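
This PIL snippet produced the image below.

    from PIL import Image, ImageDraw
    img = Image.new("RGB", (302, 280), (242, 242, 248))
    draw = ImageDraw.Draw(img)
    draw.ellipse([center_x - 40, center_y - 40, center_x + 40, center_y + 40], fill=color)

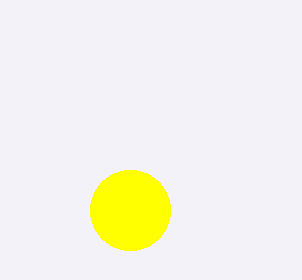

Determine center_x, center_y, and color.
center_x = 130, center_y = 210, color = 'yellow'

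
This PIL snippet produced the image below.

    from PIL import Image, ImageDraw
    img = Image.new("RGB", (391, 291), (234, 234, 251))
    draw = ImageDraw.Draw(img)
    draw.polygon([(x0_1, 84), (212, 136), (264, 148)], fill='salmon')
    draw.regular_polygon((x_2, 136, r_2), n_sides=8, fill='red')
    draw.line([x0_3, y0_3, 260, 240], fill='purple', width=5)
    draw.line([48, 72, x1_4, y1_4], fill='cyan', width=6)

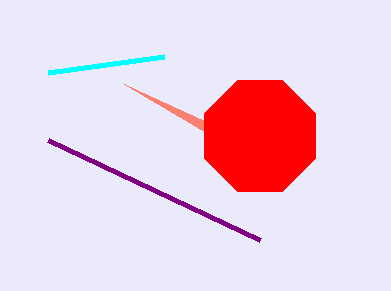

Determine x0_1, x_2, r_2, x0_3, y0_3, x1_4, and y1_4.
x0_1 = 124
x_2 = 260
r_2 = 60
x0_3 = 48
y0_3 = 140
x1_4 = 164
y1_4 = 56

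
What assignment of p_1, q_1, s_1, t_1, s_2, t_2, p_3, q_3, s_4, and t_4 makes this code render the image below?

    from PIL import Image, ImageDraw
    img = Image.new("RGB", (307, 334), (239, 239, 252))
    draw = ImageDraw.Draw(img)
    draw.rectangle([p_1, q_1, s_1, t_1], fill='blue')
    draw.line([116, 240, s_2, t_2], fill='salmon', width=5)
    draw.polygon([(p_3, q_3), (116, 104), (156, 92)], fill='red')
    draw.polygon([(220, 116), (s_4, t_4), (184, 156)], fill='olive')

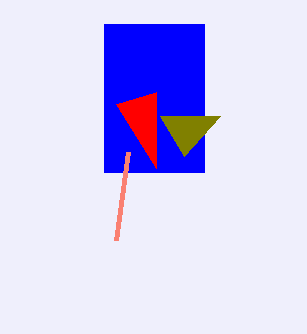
p_1 = 104, q_1 = 24, s_1 = 204, t_1 = 172, s_2 = 128, t_2 = 152, p_3 = 156, q_3 = 168, s_4 = 160, t_4 = 116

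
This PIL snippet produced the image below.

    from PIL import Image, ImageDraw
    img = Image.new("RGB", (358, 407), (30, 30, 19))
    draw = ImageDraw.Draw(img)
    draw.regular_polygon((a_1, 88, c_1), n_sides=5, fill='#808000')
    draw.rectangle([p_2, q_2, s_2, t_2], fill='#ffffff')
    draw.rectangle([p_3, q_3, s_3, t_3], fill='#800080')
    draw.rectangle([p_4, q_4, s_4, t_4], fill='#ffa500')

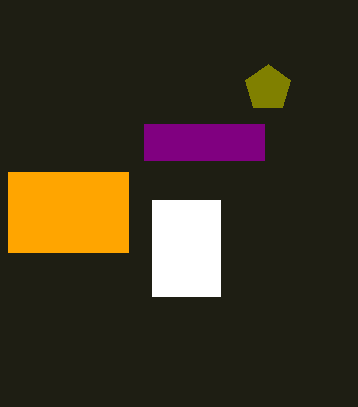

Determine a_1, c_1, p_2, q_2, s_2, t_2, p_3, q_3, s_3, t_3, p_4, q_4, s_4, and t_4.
a_1 = 268; c_1 = 24; p_2 = 152; q_2 = 200; s_2 = 220; t_2 = 296; p_3 = 144; q_3 = 124; s_3 = 264; t_3 = 160; p_4 = 8; q_4 = 172; s_4 = 128; t_4 = 252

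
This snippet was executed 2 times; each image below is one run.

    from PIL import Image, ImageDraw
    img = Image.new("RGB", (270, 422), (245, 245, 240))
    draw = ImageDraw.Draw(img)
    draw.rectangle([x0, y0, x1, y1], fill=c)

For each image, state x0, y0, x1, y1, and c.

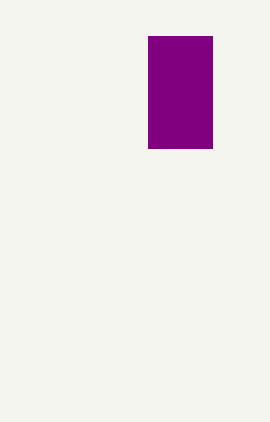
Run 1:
x0 = 148, y0 = 36, x1 = 212, y1 = 148, c = 'purple'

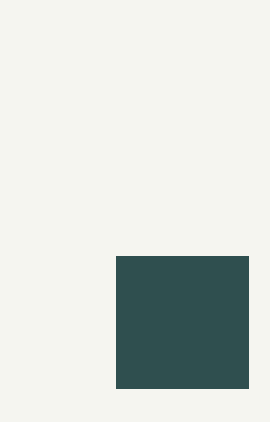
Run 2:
x0 = 116, y0 = 256, x1 = 248, y1 = 388, c = 'darkslategray'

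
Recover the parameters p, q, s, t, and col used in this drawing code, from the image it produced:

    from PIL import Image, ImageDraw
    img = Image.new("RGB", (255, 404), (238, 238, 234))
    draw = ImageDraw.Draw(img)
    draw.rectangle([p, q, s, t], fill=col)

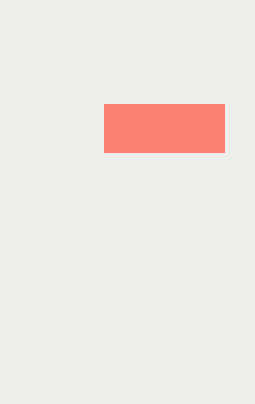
p = 104
q = 104
s = 224
t = 152
col = 'salmon'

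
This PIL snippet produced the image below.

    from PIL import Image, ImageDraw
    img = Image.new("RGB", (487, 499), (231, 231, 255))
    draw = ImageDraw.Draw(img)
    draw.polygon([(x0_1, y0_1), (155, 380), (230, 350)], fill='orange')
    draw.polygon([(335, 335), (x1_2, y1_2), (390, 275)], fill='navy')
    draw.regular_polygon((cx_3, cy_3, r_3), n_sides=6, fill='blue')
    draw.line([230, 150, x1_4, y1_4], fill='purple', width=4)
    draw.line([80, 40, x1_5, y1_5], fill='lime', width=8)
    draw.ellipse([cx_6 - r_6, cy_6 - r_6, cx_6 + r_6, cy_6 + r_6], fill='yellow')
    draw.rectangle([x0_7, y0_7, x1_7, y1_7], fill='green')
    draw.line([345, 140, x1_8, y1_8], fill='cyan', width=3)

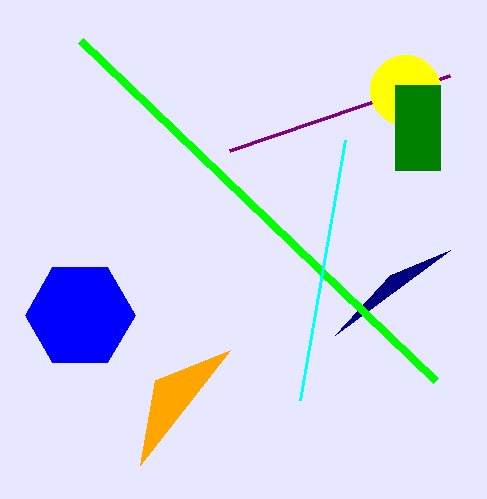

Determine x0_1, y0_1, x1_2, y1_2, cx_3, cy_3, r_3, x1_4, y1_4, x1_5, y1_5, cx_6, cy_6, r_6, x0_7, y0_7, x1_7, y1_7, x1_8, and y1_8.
x0_1 = 140; y0_1 = 465; x1_2 = 450; y1_2 = 250; cx_3 = 80; cy_3 = 315; r_3 = 55; x1_4 = 450; y1_4 = 75; x1_5 = 435; y1_5 = 380; cx_6 = 405; cy_6 = 90; r_6 = 35; x0_7 = 395; y0_7 = 85; x1_7 = 440; y1_7 = 170; x1_8 = 300; y1_8 = 400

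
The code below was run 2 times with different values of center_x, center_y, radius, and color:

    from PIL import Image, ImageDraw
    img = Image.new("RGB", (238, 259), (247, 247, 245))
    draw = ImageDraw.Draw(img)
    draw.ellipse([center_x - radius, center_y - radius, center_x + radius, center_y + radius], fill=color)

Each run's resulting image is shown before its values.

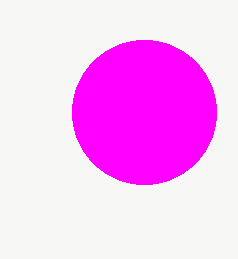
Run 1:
center_x = 144, center_y = 112, radius = 72, color = 'magenta'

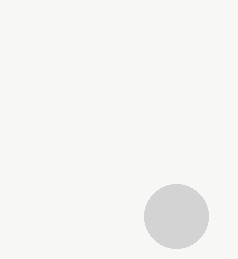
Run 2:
center_x = 176
center_y = 216
radius = 32
color = 'lightgray'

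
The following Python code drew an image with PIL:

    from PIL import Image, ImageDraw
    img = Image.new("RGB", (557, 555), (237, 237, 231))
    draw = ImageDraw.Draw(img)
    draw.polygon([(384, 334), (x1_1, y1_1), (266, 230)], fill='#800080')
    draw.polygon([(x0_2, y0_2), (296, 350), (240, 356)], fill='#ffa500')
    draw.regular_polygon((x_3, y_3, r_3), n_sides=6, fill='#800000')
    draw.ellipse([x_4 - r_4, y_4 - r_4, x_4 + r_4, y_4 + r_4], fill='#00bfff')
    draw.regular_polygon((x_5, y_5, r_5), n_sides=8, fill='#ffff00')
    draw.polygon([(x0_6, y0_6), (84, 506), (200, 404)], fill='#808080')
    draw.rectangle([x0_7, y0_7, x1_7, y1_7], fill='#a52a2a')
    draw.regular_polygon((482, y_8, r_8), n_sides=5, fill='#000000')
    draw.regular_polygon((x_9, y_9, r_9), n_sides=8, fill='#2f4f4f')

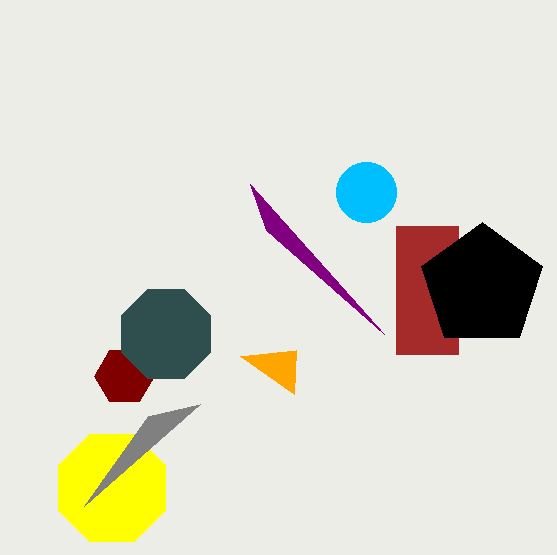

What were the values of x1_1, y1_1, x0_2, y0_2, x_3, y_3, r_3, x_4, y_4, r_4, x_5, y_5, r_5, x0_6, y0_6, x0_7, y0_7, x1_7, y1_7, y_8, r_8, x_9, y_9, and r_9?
x1_1 = 250, y1_1 = 184, x0_2 = 294, y0_2 = 394, x_3 = 124, y_3 = 376, r_3 = 30, x_4 = 366, y_4 = 192, r_4 = 30, x_5 = 112, y_5 = 488, r_5 = 58, x0_6 = 148, y0_6 = 416, x0_7 = 396, y0_7 = 226, x1_7 = 458, y1_7 = 354, y_8 = 286, r_8 = 64, x_9 = 166, y_9 = 334, r_9 = 48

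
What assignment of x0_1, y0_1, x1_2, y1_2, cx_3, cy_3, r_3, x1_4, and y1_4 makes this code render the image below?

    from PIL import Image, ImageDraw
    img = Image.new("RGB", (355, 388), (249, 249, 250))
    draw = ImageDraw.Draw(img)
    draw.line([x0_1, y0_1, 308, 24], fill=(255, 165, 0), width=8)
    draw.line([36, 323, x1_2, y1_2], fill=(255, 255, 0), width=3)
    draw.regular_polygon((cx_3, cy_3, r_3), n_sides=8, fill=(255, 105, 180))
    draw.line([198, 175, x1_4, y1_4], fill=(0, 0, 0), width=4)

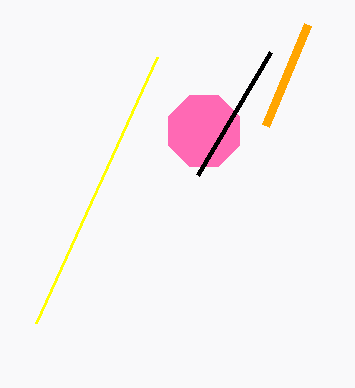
x0_1 = 266
y0_1 = 125
x1_2 = 157
y1_2 = 57
cx_3 = 204
cy_3 = 131
r_3 = 38
x1_4 = 271
y1_4 = 52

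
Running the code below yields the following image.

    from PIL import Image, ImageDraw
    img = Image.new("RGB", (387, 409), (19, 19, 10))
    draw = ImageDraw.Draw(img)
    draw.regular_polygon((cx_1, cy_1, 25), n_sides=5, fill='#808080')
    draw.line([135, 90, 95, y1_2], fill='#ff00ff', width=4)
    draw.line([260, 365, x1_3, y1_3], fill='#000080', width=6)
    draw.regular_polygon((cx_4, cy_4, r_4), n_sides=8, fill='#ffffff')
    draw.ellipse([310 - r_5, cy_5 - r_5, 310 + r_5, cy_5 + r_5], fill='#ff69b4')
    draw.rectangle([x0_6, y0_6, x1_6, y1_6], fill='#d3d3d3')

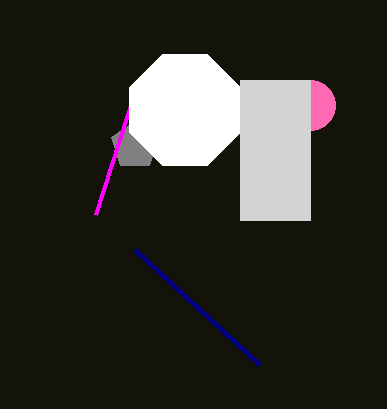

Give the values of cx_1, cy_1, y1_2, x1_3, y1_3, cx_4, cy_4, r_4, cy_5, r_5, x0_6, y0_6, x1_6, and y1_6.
cx_1 = 135; cy_1 = 145; y1_2 = 215; x1_3 = 135; y1_3 = 250; cx_4 = 185; cy_4 = 110; r_4 = 60; cy_5 = 105; r_5 = 25; x0_6 = 240; y0_6 = 80; x1_6 = 310; y1_6 = 220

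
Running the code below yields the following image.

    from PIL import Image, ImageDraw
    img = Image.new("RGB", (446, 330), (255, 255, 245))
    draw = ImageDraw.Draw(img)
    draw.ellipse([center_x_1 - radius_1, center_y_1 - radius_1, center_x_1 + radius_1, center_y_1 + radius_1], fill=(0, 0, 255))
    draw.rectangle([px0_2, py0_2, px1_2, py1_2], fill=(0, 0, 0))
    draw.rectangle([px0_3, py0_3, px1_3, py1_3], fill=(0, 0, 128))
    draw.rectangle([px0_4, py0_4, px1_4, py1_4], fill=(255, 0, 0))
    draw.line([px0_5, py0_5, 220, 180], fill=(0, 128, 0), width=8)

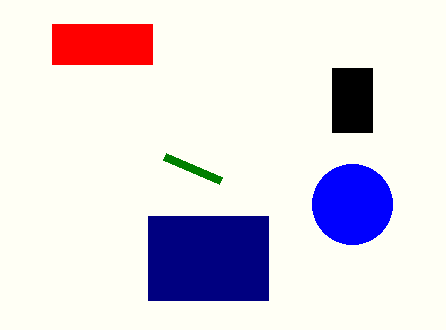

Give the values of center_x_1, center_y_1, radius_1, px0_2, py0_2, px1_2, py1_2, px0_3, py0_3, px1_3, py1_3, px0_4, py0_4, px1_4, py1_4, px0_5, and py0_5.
center_x_1 = 352
center_y_1 = 204
radius_1 = 40
px0_2 = 332
py0_2 = 68
px1_2 = 372
py1_2 = 132
px0_3 = 148
py0_3 = 216
px1_3 = 268
py1_3 = 300
px0_4 = 52
py0_4 = 24
px1_4 = 152
py1_4 = 64
px0_5 = 164
py0_5 = 156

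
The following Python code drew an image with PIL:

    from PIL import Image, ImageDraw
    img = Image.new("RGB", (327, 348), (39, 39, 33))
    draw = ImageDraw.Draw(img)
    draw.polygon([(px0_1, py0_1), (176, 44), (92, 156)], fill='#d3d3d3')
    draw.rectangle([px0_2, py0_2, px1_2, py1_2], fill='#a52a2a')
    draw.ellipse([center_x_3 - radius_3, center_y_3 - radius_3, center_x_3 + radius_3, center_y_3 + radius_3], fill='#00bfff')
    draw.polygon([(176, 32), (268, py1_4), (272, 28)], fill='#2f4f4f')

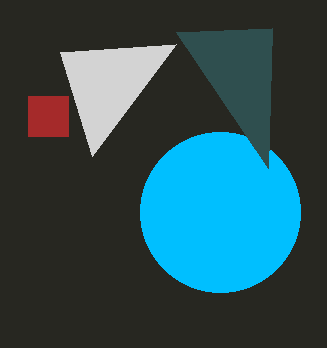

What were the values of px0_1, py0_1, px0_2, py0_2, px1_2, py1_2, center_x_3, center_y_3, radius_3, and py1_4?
px0_1 = 60
py0_1 = 52
px0_2 = 28
py0_2 = 96
px1_2 = 68
py1_2 = 136
center_x_3 = 220
center_y_3 = 212
radius_3 = 80
py1_4 = 168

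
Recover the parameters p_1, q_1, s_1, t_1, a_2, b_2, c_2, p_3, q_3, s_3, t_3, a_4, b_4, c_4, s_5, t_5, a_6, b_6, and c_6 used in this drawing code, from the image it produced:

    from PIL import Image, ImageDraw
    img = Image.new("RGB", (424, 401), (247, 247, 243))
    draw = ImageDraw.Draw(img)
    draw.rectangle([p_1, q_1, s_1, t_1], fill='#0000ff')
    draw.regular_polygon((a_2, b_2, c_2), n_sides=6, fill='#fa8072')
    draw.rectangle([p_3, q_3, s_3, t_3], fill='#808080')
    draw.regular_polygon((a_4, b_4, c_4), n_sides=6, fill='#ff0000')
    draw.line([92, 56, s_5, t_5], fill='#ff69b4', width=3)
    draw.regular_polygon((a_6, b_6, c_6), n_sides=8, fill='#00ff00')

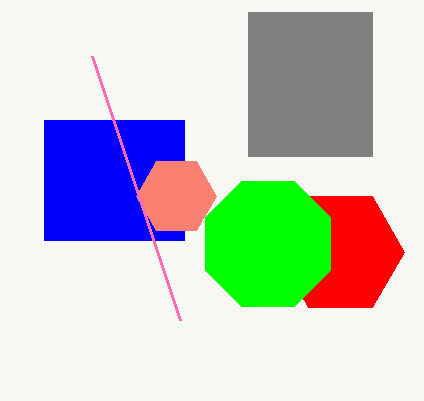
p_1 = 44
q_1 = 120
s_1 = 184
t_1 = 240
a_2 = 176
b_2 = 196
c_2 = 40
p_3 = 248
q_3 = 12
s_3 = 372
t_3 = 156
a_4 = 340
b_4 = 252
c_4 = 64
s_5 = 180
t_5 = 320
a_6 = 268
b_6 = 244
c_6 = 68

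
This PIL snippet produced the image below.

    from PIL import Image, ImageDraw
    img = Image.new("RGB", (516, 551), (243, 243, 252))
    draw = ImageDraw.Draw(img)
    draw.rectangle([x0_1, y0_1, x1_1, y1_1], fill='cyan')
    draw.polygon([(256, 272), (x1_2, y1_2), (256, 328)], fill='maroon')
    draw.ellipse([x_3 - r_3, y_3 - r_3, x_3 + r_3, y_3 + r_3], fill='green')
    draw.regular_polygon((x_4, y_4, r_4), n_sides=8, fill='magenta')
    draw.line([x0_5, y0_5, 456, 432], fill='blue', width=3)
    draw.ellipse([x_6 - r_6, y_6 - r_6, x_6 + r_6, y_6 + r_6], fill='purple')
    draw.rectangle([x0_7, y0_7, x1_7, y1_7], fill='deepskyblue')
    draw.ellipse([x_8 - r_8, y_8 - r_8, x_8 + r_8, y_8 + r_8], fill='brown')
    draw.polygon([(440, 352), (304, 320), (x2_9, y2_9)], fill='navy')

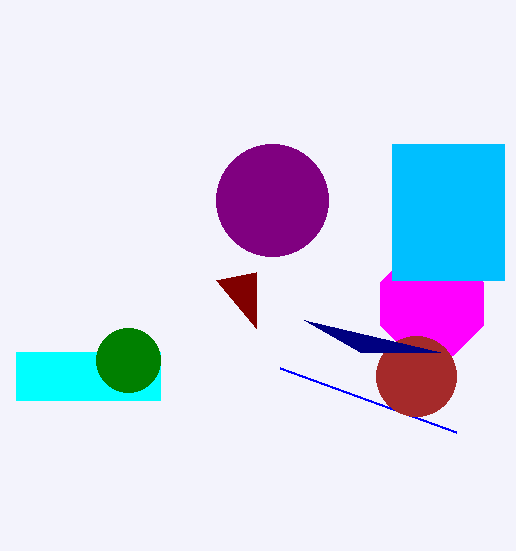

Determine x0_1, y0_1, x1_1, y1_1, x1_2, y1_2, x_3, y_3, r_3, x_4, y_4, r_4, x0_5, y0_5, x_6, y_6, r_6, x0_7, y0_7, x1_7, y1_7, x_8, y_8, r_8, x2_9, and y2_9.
x0_1 = 16, y0_1 = 352, x1_1 = 160, y1_1 = 400, x1_2 = 216, y1_2 = 280, x_3 = 128, y_3 = 360, r_3 = 32, x_4 = 432, y_4 = 304, r_4 = 56, x0_5 = 280, y0_5 = 368, x_6 = 272, y_6 = 200, r_6 = 56, x0_7 = 392, y0_7 = 144, x1_7 = 504, y1_7 = 280, x_8 = 416, y_8 = 376, r_8 = 40, x2_9 = 360, y2_9 = 352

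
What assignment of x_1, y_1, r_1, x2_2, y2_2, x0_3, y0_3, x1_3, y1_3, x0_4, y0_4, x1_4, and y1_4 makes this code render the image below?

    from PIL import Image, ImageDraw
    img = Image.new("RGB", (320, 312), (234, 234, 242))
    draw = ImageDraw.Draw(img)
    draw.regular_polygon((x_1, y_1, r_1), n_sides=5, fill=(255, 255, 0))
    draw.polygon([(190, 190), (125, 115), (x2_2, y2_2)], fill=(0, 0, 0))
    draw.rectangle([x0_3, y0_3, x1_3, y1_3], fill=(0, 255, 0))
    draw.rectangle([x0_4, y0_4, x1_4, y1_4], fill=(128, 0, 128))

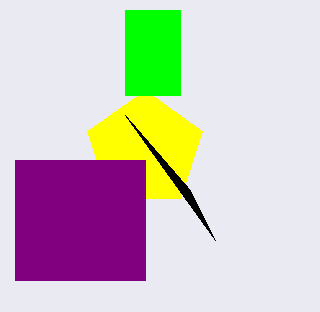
x_1 = 145; y_1 = 150; r_1 = 60; x2_2 = 215; y2_2 = 240; x0_3 = 125; y0_3 = 10; x1_3 = 180; y1_3 = 95; x0_4 = 15; y0_4 = 160; x1_4 = 145; y1_4 = 280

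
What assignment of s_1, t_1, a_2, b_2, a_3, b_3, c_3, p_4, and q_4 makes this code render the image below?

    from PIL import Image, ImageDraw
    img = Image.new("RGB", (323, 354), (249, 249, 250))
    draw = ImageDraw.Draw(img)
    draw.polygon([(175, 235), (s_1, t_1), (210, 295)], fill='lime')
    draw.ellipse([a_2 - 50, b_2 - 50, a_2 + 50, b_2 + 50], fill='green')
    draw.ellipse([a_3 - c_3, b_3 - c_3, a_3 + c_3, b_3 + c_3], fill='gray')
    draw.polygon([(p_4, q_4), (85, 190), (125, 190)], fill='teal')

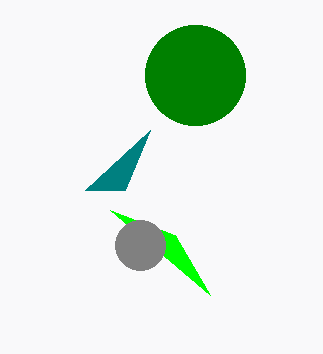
s_1 = 110
t_1 = 210
a_2 = 195
b_2 = 75
a_3 = 140
b_3 = 245
c_3 = 25
p_4 = 150
q_4 = 130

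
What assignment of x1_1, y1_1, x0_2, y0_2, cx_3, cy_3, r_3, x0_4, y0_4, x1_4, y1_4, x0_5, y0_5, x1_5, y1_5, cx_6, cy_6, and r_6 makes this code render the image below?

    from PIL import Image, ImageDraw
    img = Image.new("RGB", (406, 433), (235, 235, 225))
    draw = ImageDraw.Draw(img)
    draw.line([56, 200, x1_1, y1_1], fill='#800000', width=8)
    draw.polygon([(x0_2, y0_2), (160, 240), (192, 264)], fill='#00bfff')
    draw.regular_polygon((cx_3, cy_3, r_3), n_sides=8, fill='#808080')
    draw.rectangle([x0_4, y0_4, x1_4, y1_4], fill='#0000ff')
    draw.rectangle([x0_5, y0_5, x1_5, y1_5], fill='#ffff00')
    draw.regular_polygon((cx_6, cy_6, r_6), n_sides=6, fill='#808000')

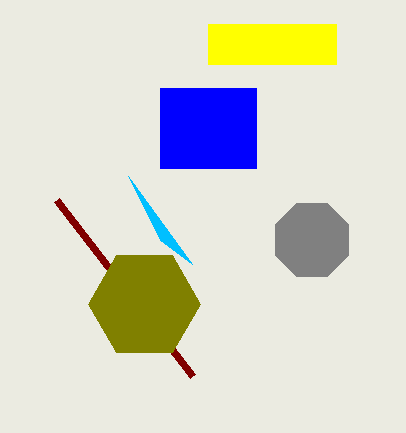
x1_1 = 192; y1_1 = 376; x0_2 = 128; y0_2 = 176; cx_3 = 312; cy_3 = 240; r_3 = 40; x0_4 = 160; y0_4 = 88; x1_4 = 256; y1_4 = 168; x0_5 = 208; y0_5 = 24; x1_5 = 336; y1_5 = 64; cx_6 = 144; cy_6 = 304; r_6 = 56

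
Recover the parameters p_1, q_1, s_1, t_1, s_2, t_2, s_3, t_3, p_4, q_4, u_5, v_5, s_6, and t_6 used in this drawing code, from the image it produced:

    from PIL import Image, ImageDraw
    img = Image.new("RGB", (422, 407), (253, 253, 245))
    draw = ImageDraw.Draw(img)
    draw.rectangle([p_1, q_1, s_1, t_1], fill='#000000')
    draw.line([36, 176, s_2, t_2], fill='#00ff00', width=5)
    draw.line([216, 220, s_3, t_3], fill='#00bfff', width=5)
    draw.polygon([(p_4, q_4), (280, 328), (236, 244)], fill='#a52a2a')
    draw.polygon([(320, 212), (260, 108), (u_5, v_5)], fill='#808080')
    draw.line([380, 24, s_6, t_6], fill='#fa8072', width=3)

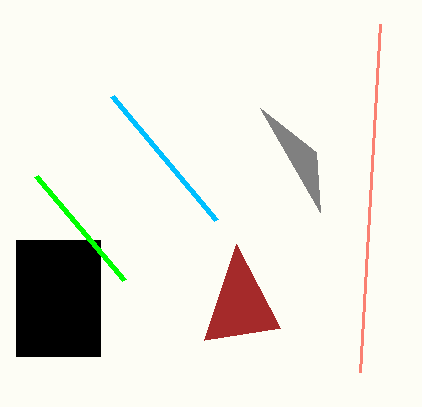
p_1 = 16, q_1 = 240, s_1 = 100, t_1 = 356, s_2 = 124, t_2 = 280, s_3 = 112, t_3 = 96, p_4 = 204, q_4 = 340, u_5 = 316, v_5 = 152, s_6 = 360, t_6 = 372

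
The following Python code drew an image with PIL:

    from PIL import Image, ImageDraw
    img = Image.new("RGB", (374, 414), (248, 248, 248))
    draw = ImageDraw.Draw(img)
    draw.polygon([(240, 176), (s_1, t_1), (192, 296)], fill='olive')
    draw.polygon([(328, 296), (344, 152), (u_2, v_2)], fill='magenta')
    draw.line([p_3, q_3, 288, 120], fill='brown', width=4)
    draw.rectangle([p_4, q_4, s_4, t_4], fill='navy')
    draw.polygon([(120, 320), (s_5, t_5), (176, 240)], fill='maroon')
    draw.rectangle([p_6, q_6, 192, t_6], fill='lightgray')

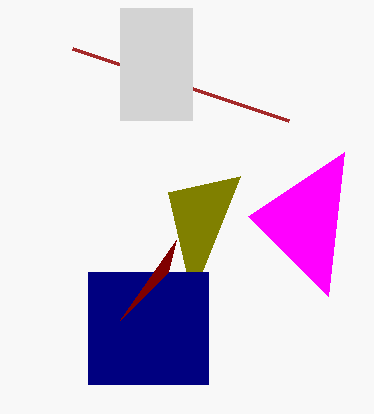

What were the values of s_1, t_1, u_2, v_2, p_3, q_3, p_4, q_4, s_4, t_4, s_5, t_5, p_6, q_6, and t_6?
s_1 = 168
t_1 = 192
u_2 = 248
v_2 = 216
p_3 = 72
q_3 = 48
p_4 = 88
q_4 = 272
s_4 = 208
t_4 = 384
s_5 = 168
t_5 = 272
p_6 = 120
q_6 = 8
t_6 = 120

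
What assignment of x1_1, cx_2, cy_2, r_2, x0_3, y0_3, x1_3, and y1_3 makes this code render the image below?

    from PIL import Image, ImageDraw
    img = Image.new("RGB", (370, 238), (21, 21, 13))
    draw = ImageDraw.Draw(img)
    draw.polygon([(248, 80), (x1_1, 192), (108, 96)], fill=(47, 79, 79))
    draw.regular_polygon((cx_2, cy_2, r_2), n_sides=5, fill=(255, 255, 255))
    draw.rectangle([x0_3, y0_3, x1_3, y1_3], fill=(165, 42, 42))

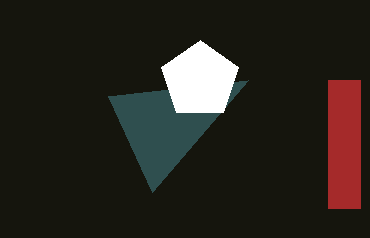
x1_1 = 152
cx_2 = 200
cy_2 = 80
r_2 = 40
x0_3 = 328
y0_3 = 80
x1_3 = 360
y1_3 = 208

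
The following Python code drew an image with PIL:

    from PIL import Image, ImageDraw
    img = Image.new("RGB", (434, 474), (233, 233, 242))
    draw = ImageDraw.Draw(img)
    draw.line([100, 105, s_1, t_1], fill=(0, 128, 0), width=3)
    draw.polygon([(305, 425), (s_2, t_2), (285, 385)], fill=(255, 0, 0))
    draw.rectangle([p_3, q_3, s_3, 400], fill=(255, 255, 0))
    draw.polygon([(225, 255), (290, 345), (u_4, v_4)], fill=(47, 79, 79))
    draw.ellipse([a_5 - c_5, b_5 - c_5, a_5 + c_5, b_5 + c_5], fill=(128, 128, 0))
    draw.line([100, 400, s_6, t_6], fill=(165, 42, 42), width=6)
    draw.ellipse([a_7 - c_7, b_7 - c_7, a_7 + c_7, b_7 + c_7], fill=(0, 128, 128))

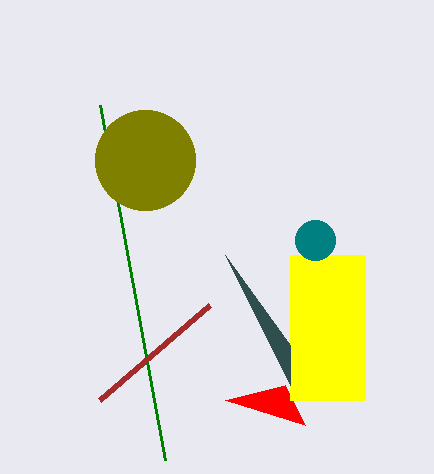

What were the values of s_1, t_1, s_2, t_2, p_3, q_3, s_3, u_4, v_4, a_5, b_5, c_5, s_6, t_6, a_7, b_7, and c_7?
s_1 = 165, t_1 = 460, s_2 = 225, t_2 = 400, p_3 = 290, q_3 = 255, s_3 = 365, u_4 = 290, v_4 = 385, a_5 = 145, b_5 = 160, c_5 = 50, s_6 = 210, t_6 = 305, a_7 = 315, b_7 = 240, c_7 = 20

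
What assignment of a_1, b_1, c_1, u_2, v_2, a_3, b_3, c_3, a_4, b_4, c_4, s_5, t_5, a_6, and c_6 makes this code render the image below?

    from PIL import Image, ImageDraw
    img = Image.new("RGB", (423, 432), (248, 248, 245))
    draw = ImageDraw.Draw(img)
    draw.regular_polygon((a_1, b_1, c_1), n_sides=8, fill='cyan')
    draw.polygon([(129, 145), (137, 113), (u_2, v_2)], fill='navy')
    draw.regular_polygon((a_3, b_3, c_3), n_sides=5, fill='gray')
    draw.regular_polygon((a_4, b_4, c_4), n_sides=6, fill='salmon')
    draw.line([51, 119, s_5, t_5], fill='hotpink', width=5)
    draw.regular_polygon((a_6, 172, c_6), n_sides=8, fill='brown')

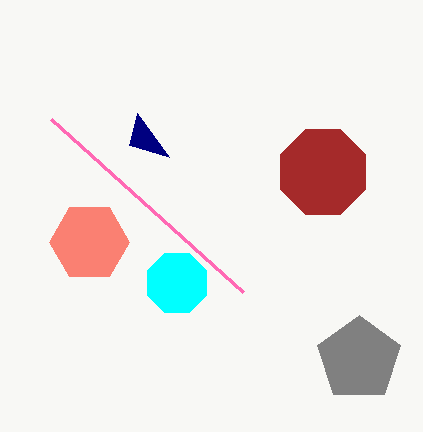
a_1 = 177, b_1 = 283, c_1 = 32, u_2 = 169, v_2 = 157, a_3 = 359, b_3 = 359, c_3 = 44, a_4 = 89, b_4 = 242, c_4 = 40, s_5 = 243, t_5 = 292, a_6 = 323, c_6 = 46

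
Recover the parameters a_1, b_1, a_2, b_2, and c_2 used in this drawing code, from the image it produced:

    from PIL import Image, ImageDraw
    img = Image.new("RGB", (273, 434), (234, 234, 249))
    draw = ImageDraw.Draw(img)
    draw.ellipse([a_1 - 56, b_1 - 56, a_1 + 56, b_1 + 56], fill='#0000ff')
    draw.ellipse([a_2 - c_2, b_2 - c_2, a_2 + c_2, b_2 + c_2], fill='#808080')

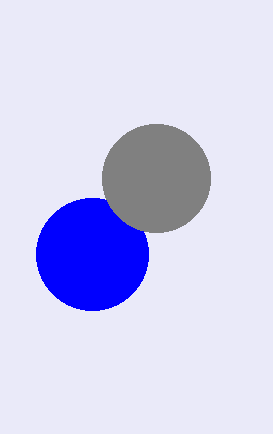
a_1 = 92, b_1 = 254, a_2 = 156, b_2 = 178, c_2 = 54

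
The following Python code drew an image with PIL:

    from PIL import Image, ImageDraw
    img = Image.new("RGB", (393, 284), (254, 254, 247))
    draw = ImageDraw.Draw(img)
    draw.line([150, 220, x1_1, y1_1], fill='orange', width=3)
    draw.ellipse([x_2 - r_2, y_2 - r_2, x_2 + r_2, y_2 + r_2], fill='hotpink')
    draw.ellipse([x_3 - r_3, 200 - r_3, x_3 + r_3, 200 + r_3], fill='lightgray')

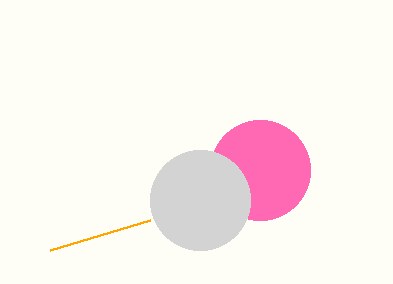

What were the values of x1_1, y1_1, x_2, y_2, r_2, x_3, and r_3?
x1_1 = 50
y1_1 = 250
x_2 = 260
y_2 = 170
r_2 = 50
x_3 = 200
r_3 = 50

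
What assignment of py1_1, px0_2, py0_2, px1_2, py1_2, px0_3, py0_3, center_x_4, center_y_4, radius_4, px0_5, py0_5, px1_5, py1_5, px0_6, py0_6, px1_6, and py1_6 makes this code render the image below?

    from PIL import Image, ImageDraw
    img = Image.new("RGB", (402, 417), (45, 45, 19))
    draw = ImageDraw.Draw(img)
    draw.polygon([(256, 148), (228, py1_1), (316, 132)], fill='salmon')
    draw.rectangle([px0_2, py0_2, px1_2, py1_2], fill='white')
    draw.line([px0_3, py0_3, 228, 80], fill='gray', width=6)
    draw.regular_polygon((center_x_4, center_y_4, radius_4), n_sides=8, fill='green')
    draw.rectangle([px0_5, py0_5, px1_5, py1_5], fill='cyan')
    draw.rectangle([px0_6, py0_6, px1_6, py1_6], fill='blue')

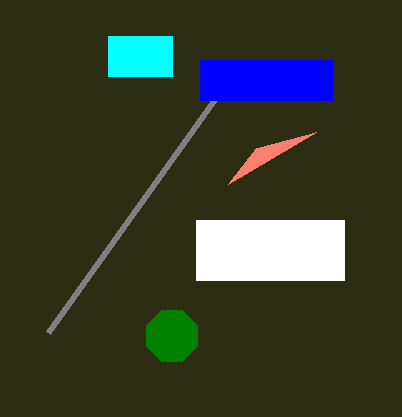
py1_1 = 184; px0_2 = 196; py0_2 = 220; px1_2 = 344; py1_2 = 280; px0_3 = 48; py0_3 = 332; center_x_4 = 172; center_y_4 = 336; radius_4 = 28; px0_5 = 108; py0_5 = 36; px1_5 = 172; py1_5 = 76; px0_6 = 200; py0_6 = 60; px1_6 = 332; py1_6 = 100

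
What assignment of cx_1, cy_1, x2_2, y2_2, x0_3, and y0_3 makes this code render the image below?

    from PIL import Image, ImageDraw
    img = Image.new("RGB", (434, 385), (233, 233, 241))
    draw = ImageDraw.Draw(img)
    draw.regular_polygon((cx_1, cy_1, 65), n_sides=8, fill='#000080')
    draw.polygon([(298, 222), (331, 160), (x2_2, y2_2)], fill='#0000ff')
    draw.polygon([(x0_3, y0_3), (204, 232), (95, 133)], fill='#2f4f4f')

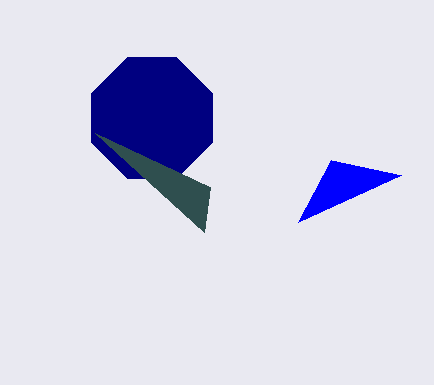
cx_1 = 152
cy_1 = 118
x2_2 = 401
y2_2 = 175
x0_3 = 210
y0_3 = 187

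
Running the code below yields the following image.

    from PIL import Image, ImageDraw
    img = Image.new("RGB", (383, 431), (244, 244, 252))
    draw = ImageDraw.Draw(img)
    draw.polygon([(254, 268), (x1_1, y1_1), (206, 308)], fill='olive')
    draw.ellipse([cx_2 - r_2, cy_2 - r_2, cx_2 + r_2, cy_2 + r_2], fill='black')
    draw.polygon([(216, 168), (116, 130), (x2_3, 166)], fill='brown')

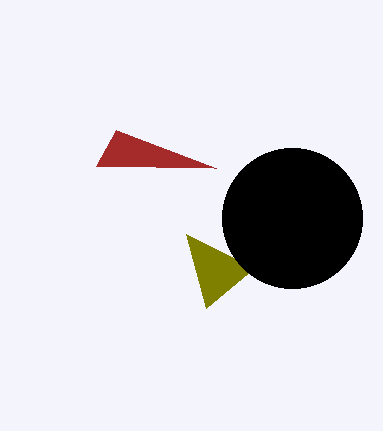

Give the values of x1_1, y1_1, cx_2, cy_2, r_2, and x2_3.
x1_1 = 186; y1_1 = 234; cx_2 = 292; cy_2 = 218; r_2 = 70; x2_3 = 96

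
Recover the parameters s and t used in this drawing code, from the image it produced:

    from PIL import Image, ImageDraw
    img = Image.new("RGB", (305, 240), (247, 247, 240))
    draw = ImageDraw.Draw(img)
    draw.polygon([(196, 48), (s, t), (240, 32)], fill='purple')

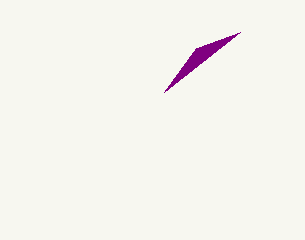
s = 164; t = 92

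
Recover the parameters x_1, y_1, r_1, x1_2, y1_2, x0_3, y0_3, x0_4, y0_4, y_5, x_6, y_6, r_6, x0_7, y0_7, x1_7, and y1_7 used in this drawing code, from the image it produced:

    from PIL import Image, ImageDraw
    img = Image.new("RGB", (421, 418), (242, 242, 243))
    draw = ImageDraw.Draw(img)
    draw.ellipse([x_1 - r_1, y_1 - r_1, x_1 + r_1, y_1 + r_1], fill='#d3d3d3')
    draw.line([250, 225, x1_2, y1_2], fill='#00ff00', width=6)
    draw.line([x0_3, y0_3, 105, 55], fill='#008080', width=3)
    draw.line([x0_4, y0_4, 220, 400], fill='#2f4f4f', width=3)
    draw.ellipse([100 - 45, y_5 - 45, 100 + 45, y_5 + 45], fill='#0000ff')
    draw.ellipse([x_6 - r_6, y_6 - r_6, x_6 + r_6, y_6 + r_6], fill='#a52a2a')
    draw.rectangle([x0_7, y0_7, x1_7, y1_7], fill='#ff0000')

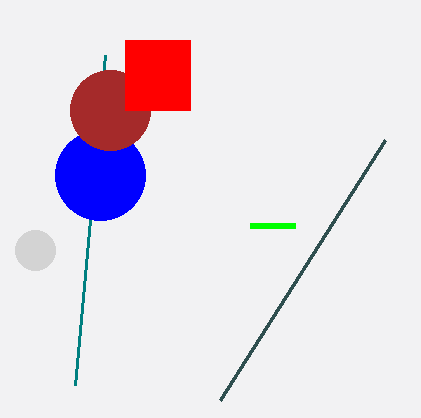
x_1 = 35, y_1 = 250, r_1 = 20, x1_2 = 295, y1_2 = 225, x0_3 = 75, y0_3 = 385, x0_4 = 385, y0_4 = 140, y_5 = 175, x_6 = 110, y_6 = 110, r_6 = 40, x0_7 = 125, y0_7 = 40, x1_7 = 190, y1_7 = 110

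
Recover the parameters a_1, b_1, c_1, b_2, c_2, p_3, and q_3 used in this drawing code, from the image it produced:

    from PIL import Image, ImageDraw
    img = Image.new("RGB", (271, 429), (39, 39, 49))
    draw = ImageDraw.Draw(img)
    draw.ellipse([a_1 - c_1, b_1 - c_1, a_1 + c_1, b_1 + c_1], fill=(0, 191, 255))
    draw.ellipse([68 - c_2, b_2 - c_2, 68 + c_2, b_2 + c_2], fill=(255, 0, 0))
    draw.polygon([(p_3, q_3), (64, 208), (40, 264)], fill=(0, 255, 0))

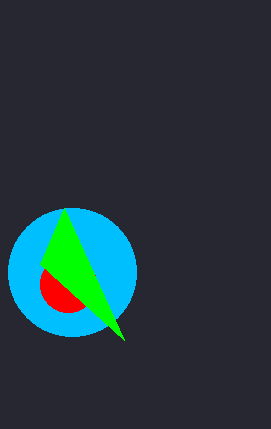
a_1 = 72; b_1 = 272; c_1 = 64; b_2 = 284; c_2 = 28; p_3 = 124; q_3 = 340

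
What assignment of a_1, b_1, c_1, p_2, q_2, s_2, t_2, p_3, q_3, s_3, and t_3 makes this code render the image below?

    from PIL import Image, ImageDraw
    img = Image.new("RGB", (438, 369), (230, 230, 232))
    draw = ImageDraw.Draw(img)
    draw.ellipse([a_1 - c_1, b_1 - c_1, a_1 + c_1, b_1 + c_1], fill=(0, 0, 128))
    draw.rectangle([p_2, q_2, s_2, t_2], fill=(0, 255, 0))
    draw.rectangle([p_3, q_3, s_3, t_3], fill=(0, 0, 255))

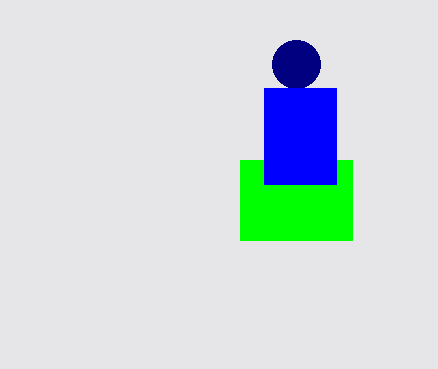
a_1 = 296, b_1 = 64, c_1 = 24, p_2 = 240, q_2 = 160, s_2 = 352, t_2 = 240, p_3 = 264, q_3 = 88, s_3 = 336, t_3 = 184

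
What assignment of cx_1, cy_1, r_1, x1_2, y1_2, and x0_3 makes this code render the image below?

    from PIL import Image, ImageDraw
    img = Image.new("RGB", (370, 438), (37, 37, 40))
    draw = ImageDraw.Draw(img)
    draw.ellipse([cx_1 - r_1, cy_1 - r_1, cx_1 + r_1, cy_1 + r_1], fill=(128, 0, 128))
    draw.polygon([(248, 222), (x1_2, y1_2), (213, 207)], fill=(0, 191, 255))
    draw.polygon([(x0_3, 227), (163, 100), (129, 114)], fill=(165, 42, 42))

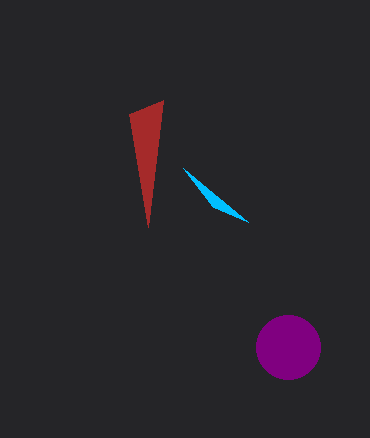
cx_1 = 288, cy_1 = 347, r_1 = 32, x1_2 = 183, y1_2 = 168, x0_3 = 148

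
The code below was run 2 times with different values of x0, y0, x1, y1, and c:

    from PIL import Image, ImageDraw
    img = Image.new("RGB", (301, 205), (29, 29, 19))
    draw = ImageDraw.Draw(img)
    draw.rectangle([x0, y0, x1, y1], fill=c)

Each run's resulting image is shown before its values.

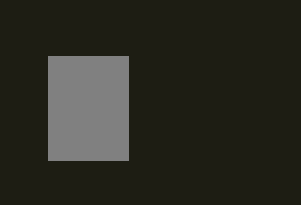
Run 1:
x0 = 48, y0 = 56, x1 = 128, y1 = 160, c = 'gray'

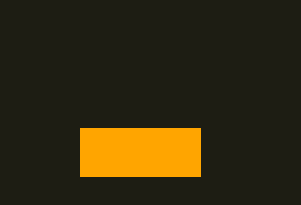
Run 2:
x0 = 80; y0 = 128; x1 = 200; y1 = 176; c = 'orange'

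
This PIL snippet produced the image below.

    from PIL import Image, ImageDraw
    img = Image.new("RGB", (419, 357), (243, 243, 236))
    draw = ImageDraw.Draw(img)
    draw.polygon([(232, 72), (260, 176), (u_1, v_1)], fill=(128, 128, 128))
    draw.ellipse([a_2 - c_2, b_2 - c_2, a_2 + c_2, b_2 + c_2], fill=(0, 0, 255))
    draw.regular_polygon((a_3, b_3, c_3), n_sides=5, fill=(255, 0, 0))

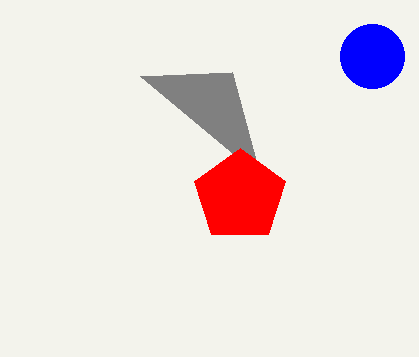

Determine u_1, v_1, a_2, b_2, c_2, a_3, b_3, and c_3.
u_1 = 140
v_1 = 76
a_2 = 372
b_2 = 56
c_2 = 32
a_3 = 240
b_3 = 196
c_3 = 48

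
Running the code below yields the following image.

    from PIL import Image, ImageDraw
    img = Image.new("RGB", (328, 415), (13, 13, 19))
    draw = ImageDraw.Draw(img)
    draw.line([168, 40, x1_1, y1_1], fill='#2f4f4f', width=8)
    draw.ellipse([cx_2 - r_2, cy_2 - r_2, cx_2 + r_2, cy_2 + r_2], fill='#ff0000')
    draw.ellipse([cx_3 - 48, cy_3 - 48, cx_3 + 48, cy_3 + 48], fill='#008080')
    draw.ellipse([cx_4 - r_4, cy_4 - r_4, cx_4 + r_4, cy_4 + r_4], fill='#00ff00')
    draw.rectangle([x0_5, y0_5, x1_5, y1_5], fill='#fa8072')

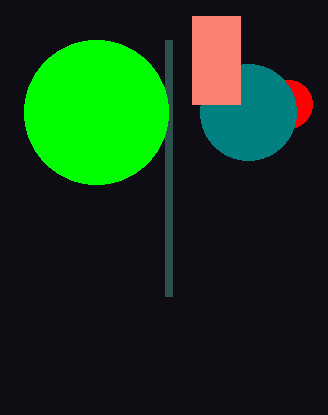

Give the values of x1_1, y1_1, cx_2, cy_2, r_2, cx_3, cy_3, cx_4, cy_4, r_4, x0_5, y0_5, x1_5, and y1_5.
x1_1 = 168, y1_1 = 296, cx_2 = 288, cy_2 = 104, r_2 = 24, cx_3 = 248, cy_3 = 112, cx_4 = 96, cy_4 = 112, r_4 = 72, x0_5 = 192, y0_5 = 16, x1_5 = 240, y1_5 = 104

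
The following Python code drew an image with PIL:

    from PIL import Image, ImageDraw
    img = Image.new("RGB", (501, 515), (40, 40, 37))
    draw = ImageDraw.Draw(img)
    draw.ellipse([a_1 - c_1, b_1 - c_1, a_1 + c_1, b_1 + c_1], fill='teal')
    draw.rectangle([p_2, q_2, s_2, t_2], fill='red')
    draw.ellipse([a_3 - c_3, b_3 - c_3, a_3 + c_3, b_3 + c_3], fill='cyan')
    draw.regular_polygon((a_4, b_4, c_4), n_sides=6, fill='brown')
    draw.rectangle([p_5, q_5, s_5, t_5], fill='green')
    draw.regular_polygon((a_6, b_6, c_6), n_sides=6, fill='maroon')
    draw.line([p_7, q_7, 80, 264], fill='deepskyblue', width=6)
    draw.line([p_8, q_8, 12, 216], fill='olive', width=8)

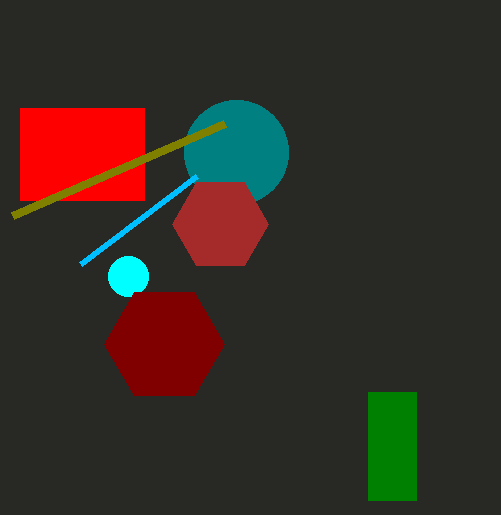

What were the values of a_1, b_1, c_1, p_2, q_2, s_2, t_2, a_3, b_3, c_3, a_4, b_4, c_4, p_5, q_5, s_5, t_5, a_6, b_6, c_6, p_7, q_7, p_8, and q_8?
a_1 = 236; b_1 = 152; c_1 = 52; p_2 = 20; q_2 = 108; s_2 = 144; t_2 = 200; a_3 = 128; b_3 = 276; c_3 = 20; a_4 = 220; b_4 = 224; c_4 = 48; p_5 = 368; q_5 = 392; s_5 = 416; t_5 = 500; a_6 = 164; b_6 = 344; c_6 = 60; p_7 = 196; q_7 = 176; p_8 = 224; q_8 = 124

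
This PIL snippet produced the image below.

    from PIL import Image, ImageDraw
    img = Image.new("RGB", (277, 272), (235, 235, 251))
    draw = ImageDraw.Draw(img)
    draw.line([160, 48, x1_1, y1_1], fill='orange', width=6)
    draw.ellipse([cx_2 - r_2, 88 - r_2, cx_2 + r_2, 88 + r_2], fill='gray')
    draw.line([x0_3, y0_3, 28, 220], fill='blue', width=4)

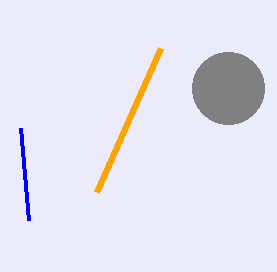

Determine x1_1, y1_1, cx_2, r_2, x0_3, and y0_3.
x1_1 = 96; y1_1 = 192; cx_2 = 228; r_2 = 36; x0_3 = 20; y0_3 = 128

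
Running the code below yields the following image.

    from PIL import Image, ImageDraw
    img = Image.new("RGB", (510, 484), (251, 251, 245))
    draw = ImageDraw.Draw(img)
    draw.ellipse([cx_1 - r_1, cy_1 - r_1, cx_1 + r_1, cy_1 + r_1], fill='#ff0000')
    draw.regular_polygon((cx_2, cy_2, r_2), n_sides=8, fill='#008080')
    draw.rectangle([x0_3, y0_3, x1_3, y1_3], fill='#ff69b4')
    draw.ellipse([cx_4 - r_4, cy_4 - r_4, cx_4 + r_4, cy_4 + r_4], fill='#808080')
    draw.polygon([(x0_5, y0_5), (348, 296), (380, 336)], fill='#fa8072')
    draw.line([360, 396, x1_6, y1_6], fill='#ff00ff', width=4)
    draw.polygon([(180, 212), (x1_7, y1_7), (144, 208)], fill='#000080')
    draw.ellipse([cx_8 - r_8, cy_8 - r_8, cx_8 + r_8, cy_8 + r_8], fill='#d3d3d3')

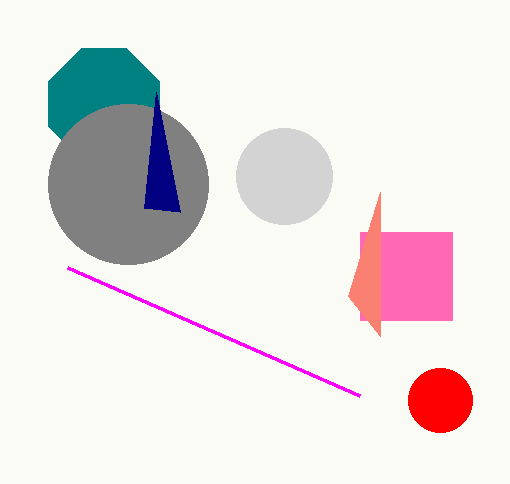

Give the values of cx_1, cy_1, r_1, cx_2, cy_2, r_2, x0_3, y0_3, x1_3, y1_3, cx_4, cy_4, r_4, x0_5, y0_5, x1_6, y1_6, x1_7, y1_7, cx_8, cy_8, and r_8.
cx_1 = 440
cy_1 = 400
r_1 = 32
cx_2 = 104
cy_2 = 104
r_2 = 60
x0_3 = 360
y0_3 = 232
x1_3 = 452
y1_3 = 320
cx_4 = 128
cy_4 = 184
r_4 = 80
x0_5 = 380
y0_5 = 192
x1_6 = 68
y1_6 = 268
x1_7 = 156
y1_7 = 92
cx_8 = 284
cy_8 = 176
r_8 = 48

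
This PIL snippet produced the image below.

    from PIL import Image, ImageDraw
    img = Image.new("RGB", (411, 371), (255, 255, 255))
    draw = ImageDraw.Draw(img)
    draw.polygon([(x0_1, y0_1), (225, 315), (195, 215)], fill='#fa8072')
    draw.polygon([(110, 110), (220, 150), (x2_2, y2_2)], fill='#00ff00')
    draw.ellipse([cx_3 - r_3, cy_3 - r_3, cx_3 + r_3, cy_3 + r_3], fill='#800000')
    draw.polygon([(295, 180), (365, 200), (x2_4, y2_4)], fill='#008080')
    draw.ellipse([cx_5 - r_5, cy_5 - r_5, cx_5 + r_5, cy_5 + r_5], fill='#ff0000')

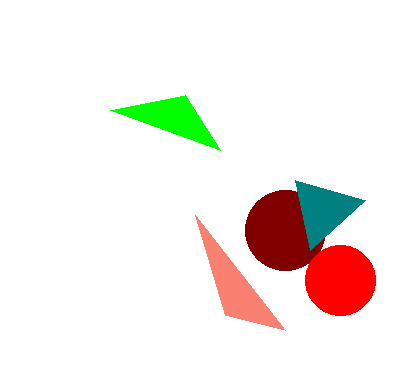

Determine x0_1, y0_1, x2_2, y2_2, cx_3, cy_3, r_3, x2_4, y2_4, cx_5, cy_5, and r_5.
x0_1 = 285, y0_1 = 330, x2_2 = 185, y2_2 = 95, cx_3 = 285, cy_3 = 230, r_3 = 40, x2_4 = 310, y2_4 = 250, cx_5 = 340, cy_5 = 280, r_5 = 35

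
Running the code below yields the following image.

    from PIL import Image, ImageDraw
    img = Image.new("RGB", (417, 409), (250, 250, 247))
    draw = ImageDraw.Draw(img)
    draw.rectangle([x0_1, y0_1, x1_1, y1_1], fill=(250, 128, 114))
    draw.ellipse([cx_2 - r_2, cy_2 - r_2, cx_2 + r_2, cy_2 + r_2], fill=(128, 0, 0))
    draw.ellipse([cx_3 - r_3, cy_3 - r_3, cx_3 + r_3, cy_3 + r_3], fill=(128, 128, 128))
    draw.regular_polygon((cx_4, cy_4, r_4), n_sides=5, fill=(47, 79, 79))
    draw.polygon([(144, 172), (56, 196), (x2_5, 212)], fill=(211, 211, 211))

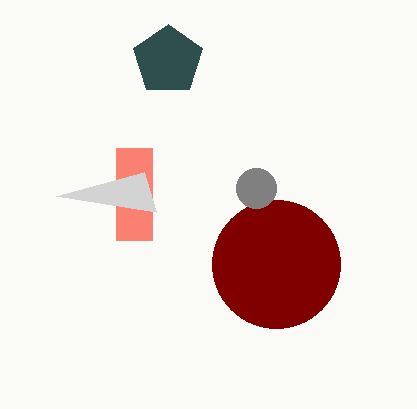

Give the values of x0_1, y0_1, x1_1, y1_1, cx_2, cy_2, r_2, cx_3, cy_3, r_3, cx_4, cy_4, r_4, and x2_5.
x0_1 = 116; y0_1 = 148; x1_1 = 152; y1_1 = 240; cx_2 = 276; cy_2 = 264; r_2 = 64; cx_3 = 256; cy_3 = 188; r_3 = 20; cx_4 = 168; cy_4 = 60; r_4 = 36; x2_5 = 156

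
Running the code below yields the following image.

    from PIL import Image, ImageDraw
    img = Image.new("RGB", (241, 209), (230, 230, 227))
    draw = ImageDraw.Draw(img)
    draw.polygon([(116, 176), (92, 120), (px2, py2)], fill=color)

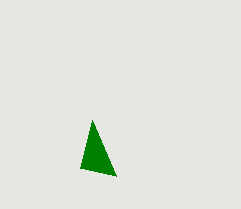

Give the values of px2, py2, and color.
px2 = 80
py2 = 168
color = 'green'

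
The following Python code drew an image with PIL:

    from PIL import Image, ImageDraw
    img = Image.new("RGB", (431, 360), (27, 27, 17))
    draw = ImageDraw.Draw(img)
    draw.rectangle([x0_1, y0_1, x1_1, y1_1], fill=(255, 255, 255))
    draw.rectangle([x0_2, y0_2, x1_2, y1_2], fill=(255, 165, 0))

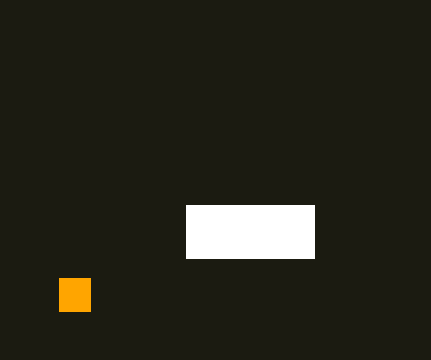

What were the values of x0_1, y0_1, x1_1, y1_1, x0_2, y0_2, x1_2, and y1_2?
x0_1 = 186
y0_1 = 205
x1_1 = 314
y1_1 = 258
x0_2 = 59
y0_2 = 278
x1_2 = 90
y1_2 = 311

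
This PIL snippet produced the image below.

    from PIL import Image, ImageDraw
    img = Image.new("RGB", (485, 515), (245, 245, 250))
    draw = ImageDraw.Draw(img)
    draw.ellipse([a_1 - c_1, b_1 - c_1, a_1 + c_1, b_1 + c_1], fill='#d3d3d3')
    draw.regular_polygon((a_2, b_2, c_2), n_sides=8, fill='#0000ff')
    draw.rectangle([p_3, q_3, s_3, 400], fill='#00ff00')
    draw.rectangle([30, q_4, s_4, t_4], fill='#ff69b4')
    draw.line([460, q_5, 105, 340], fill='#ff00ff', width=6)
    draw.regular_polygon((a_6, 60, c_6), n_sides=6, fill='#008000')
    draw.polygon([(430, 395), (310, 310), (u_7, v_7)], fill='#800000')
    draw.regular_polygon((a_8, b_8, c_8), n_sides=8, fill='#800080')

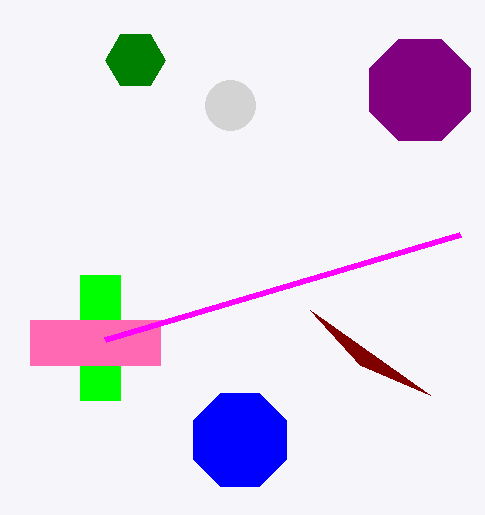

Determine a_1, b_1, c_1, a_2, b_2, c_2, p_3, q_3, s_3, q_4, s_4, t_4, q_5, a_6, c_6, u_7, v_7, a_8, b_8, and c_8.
a_1 = 230
b_1 = 105
c_1 = 25
a_2 = 240
b_2 = 440
c_2 = 50
p_3 = 80
q_3 = 275
s_3 = 120
q_4 = 320
s_4 = 160
t_4 = 365
q_5 = 235
a_6 = 135
c_6 = 30
u_7 = 360
v_7 = 365
a_8 = 420
b_8 = 90
c_8 = 55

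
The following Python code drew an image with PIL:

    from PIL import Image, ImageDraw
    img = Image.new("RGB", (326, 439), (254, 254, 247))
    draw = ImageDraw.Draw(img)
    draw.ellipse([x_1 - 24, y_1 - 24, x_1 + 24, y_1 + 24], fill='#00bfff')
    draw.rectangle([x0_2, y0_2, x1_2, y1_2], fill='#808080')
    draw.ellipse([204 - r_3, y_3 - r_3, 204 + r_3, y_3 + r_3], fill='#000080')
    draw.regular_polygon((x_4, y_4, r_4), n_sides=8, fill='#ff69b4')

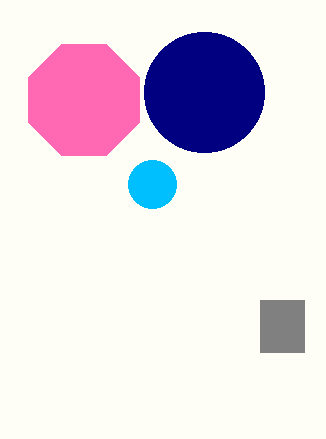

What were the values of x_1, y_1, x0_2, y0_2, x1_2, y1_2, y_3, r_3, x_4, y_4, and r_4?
x_1 = 152; y_1 = 184; x0_2 = 260; y0_2 = 300; x1_2 = 304; y1_2 = 352; y_3 = 92; r_3 = 60; x_4 = 84; y_4 = 100; r_4 = 60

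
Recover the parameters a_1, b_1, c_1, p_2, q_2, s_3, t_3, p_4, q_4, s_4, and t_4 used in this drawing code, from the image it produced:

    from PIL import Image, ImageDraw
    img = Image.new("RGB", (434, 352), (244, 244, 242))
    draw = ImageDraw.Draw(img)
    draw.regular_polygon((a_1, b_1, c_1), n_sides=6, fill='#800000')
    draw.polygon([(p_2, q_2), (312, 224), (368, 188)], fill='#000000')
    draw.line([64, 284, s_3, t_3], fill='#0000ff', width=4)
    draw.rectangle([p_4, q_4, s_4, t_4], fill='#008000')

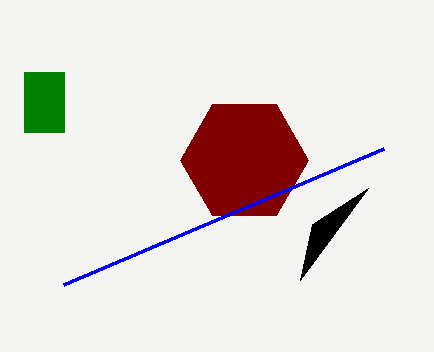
a_1 = 244
b_1 = 160
c_1 = 64
p_2 = 300
q_2 = 280
s_3 = 384
t_3 = 148
p_4 = 24
q_4 = 72
s_4 = 64
t_4 = 132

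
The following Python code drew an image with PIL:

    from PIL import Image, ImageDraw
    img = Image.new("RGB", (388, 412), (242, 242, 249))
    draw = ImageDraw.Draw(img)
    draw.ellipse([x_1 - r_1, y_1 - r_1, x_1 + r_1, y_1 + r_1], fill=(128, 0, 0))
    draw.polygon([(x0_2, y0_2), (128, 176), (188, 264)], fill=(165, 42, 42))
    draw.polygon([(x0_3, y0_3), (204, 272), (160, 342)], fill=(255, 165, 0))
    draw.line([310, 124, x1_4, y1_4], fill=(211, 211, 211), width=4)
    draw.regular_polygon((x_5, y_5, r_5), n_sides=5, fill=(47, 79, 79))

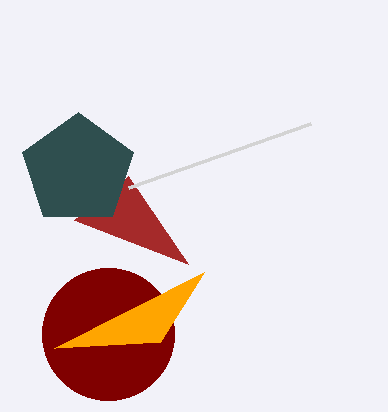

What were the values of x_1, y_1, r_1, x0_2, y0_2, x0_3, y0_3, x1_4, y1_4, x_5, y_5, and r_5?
x_1 = 108
y_1 = 334
r_1 = 66
x0_2 = 74
y0_2 = 220
x0_3 = 54
y0_3 = 348
x1_4 = 128
y1_4 = 188
x_5 = 78
y_5 = 170
r_5 = 58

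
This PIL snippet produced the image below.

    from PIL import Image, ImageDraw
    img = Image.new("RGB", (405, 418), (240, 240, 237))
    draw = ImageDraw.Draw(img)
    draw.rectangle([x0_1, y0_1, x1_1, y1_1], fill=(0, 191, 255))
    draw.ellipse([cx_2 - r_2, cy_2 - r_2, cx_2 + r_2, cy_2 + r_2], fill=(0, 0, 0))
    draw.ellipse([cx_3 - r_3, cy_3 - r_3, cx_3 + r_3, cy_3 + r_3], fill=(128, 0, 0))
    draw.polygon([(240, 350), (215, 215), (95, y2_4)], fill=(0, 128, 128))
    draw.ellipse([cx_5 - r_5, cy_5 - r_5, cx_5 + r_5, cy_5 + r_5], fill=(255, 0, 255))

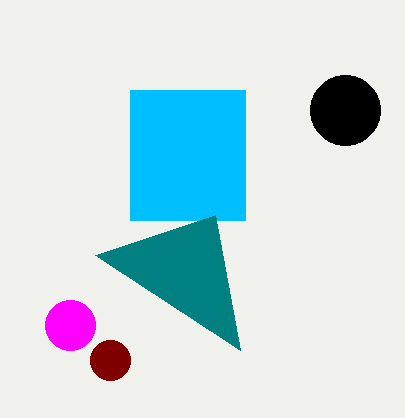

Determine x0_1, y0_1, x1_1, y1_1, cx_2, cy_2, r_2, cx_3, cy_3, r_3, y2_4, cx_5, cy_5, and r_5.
x0_1 = 130, y0_1 = 90, x1_1 = 245, y1_1 = 220, cx_2 = 345, cy_2 = 110, r_2 = 35, cx_3 = 110, cy_3 = 360, r_3 = 20, y2_4 = 255, cx_5 = 70, cy_5 = 325, r_5 = 25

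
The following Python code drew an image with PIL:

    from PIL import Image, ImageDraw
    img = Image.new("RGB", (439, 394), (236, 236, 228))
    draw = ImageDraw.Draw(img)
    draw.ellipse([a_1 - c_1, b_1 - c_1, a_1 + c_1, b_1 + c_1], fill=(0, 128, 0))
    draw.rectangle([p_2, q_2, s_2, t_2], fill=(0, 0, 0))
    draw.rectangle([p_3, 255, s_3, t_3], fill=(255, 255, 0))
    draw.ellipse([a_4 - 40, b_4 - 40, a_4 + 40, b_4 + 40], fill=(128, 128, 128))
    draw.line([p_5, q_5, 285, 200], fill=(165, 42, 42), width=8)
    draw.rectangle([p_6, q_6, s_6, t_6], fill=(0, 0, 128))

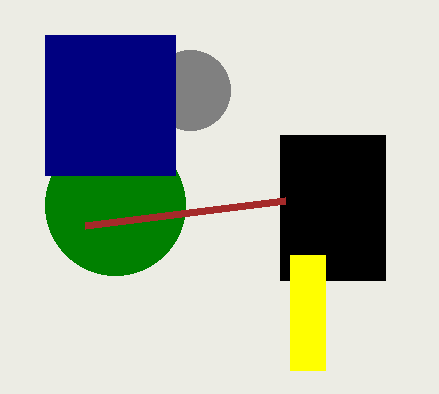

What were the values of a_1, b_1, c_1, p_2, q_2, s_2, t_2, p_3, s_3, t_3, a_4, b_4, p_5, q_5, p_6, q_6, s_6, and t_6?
a_1 = 115; b_1 = 205; c_1 = 70; p_2 = 280; q_2 = 135; s_2 = 385; t_2 = 280; p_3 = 290; s_3 = 325; t_3 = 370; a_4 = 190; b_4 = 90; p_5 = 85; q_5 = 225; p_6 = 45; q_6 = 35; s_6 = 175; t_6 = 175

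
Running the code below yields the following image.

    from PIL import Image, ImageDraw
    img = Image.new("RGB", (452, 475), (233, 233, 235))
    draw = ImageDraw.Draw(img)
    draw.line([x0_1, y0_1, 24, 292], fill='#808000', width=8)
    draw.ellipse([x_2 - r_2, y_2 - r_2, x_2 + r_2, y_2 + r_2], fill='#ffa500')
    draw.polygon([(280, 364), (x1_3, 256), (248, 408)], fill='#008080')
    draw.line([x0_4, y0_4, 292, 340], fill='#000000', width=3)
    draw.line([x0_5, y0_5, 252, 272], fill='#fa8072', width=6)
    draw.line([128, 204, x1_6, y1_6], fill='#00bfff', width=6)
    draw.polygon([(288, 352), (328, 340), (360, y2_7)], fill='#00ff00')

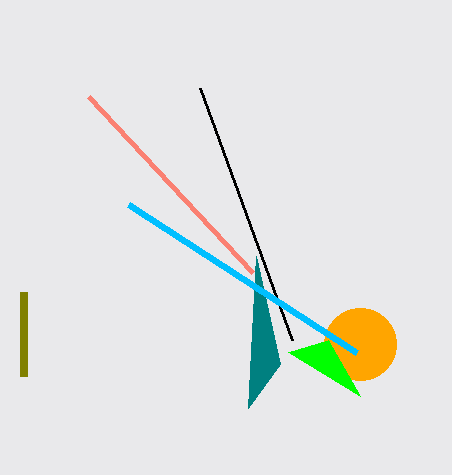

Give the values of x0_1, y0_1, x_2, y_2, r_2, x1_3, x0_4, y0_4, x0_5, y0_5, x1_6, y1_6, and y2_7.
x0_1 = 24; y0_1 = 376; x_2 = 360; y_2 = 344; r_2 = 36; x1_3 = 256; x0_4 = 200; y0_4 = 88; x0_5 = 88; y0_5 = 96; x1_6 = 356; y1_6 = 352; y2_7 = 396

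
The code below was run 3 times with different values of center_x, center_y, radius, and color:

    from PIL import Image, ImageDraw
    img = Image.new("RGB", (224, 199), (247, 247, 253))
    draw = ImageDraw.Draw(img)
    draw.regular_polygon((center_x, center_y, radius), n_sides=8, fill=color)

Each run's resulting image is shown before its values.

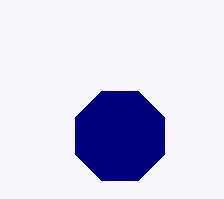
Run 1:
center_x = 120; center_y = 136; radius = 48; color = 'navy'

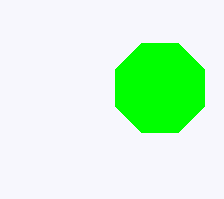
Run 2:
center_x = 160; center_y = 88; radius = 48; color = 'lime'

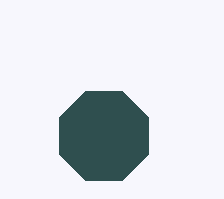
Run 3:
center_x = 104, center_y = 136, radius = 48, color = 'darkslategray'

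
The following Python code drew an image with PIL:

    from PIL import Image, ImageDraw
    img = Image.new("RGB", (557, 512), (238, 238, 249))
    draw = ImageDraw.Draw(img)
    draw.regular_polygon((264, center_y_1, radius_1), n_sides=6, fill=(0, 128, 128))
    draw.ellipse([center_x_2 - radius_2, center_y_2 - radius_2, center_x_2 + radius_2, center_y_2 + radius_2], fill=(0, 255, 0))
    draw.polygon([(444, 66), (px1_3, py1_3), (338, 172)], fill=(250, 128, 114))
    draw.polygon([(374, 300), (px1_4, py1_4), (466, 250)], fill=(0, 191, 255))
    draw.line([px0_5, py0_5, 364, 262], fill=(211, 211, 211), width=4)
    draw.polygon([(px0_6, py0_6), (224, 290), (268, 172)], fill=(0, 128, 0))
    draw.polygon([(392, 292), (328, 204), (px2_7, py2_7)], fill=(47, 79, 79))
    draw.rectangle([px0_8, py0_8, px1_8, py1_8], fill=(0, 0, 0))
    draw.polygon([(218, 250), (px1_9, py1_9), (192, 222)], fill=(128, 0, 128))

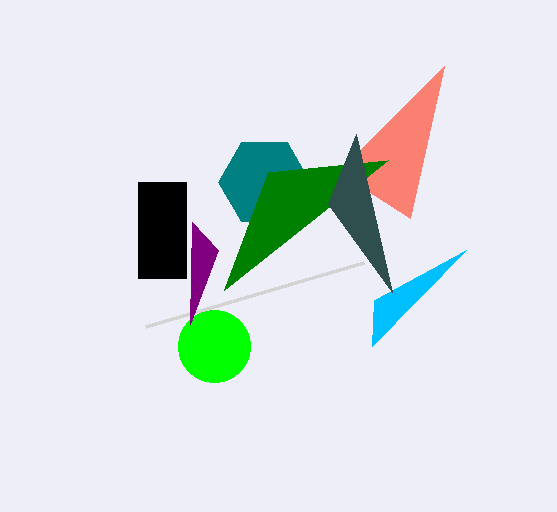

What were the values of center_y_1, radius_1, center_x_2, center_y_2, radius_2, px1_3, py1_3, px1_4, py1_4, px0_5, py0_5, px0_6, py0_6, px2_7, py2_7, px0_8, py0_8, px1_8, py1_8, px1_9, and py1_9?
center_y_1 = 182; radius_1 = 46; center_x_2 = 214; center_y_2 = 346; radius_2 = 36; px1_3 = 410; py1_3 = 218; px1_4 = 372; py1_4 = 346; px0_5 = 146; py0_5 = 326; px0_6 = 388; py0_6 = 160; px2_7 = 356; py2_7 = 134; px0_8 = 138; py0_8 = 182; px1_8 = 186; py1_8 = 278; px1_9 = 190; py1_9 = 324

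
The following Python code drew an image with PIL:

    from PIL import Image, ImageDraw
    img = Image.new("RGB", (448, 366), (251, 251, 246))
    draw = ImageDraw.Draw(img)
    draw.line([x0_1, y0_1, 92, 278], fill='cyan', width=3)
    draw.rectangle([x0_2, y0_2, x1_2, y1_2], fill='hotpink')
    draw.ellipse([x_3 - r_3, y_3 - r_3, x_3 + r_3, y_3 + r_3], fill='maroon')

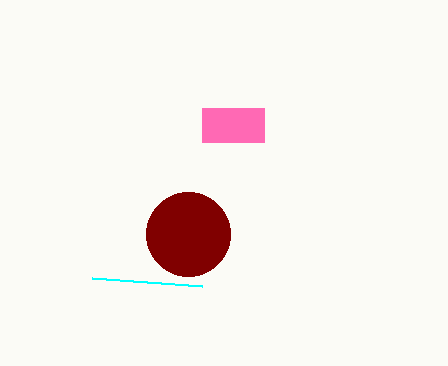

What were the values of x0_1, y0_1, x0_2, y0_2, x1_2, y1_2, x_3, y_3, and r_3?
x0_1 = 202
y0_1 = 286
x0_2 = 202
y0_2 = 108
x1_2 = 264
y1_2 = 142
x_3 = 188
y_3 = 234
r_3 = 42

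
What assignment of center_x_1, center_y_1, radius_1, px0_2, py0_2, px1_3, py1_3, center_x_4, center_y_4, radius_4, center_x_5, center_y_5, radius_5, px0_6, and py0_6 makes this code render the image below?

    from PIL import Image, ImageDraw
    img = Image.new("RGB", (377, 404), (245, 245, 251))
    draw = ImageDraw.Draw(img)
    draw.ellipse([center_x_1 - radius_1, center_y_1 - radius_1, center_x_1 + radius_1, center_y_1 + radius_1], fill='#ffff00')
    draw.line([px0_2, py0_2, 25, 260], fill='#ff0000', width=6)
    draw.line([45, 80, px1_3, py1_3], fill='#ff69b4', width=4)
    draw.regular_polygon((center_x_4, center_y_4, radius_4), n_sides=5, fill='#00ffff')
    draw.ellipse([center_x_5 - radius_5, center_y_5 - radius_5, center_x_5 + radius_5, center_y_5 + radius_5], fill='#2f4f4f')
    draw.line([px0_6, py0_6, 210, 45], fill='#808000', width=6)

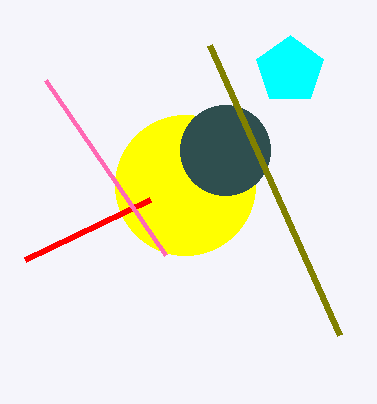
center_x_1 = 185, center_y_1 = 185, radius_1 = 70, px0_2 = 150, py0_2 = 200, px1_3 = 165, py1_3 = 255, center_x_4 = 290, center_y_4 = 70, radius_4 = 35, center_x_5 = 225, center_y_5 = 150, radius_5 = 45, px0_6 = 340, py0_6 = 335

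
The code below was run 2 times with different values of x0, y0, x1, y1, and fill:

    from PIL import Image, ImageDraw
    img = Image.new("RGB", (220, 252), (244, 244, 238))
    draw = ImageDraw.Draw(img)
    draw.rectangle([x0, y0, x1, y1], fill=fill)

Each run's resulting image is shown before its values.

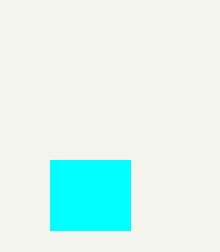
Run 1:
x0 = 50, y0 = 160, x1 = 130, y1 = 230, fill = 'cyan'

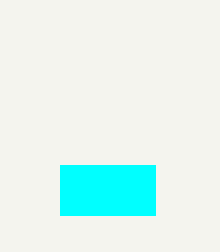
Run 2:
x0 = 60, y0 = 165, x1 = 155, y1 = 215, fill = 'cyan'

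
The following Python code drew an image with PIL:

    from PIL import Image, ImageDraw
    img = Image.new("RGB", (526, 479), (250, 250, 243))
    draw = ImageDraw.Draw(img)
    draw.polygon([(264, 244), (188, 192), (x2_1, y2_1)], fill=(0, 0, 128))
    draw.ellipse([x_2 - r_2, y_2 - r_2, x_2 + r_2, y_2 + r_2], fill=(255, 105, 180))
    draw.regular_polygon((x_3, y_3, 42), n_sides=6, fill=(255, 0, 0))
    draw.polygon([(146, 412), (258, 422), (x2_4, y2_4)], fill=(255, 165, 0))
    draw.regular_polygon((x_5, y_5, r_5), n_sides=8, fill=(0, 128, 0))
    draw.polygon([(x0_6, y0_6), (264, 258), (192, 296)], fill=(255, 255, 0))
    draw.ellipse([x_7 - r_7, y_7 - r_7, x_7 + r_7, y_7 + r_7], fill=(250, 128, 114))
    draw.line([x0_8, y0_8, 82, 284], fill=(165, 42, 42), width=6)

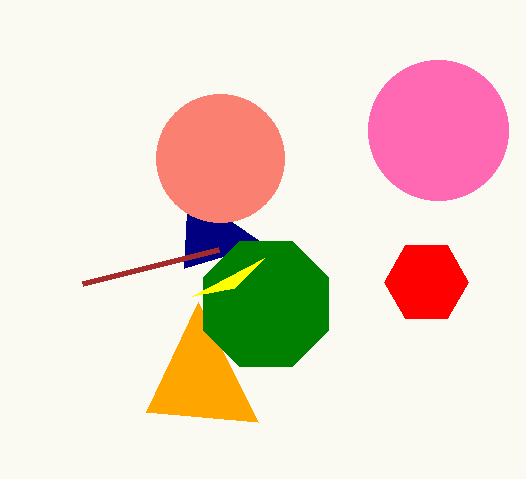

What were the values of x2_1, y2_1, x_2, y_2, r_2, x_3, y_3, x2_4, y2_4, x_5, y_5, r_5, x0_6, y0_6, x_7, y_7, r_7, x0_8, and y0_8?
x2_1 = 184; y2_1 = 268; x_2 = 438; y_2 = 130; r_2 = 70; x_3 = 426; y_3 = 282; x2_4 = 198; y2_4 = 302; x_5 = 266; y_5 = 304; r_5 = 68; x0_6 = 234; y0_6 = 288; x_7 = 220; y_7 = 158; r_7 = 64; x0_8 = 218; y0_8 = 250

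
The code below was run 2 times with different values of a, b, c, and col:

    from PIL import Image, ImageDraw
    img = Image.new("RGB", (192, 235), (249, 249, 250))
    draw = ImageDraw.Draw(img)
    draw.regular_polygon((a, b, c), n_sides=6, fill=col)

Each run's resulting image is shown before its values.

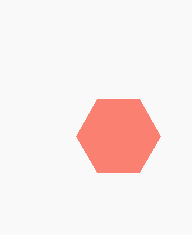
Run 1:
a = 118
b = 136
c = 42
col = 'salmon'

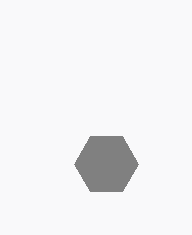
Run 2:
a = 106, b = 164, c = 32, col = 'gray'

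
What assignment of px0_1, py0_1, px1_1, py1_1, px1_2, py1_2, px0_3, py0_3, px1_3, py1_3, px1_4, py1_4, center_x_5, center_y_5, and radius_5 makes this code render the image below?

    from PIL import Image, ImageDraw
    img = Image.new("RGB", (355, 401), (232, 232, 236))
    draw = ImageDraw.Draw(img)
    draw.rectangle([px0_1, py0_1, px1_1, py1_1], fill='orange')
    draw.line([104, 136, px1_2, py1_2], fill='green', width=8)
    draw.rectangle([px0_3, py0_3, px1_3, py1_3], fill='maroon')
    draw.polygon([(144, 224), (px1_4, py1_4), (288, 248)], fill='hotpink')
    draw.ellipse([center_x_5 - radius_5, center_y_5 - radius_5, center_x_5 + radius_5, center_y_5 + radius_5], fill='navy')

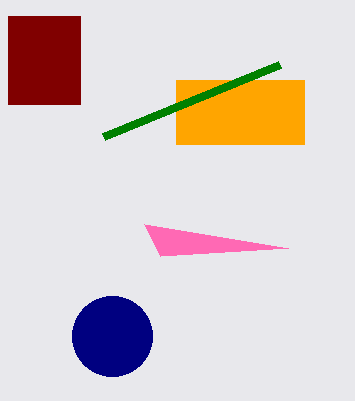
px0_1 = 176, py0_1 = 80, px1_1 = 304, py1_1 = 144, px1_2 = 280, py1_2 = 64, px0_3 = 8, py0_3 = 16, px1_3 = 80, py1_3 = 104, px1_4 = 160, py1_4 = 256, center_x_5 = 112, center_y_5 = 336, radius_5 = 40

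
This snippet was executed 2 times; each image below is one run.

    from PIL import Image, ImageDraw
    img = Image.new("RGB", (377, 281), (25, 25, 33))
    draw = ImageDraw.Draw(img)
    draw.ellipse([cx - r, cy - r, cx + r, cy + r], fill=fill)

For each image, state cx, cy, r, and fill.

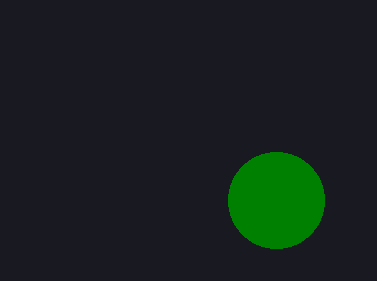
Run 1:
cx = 276, cy = 200, r = 48, fill = 'green'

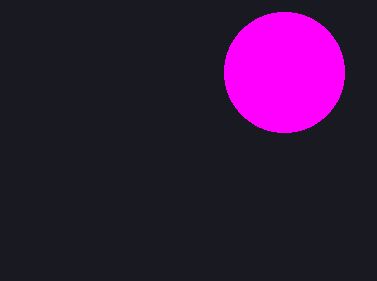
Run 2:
cx = 284; cy = 72; r = 60; fill = 'magenta'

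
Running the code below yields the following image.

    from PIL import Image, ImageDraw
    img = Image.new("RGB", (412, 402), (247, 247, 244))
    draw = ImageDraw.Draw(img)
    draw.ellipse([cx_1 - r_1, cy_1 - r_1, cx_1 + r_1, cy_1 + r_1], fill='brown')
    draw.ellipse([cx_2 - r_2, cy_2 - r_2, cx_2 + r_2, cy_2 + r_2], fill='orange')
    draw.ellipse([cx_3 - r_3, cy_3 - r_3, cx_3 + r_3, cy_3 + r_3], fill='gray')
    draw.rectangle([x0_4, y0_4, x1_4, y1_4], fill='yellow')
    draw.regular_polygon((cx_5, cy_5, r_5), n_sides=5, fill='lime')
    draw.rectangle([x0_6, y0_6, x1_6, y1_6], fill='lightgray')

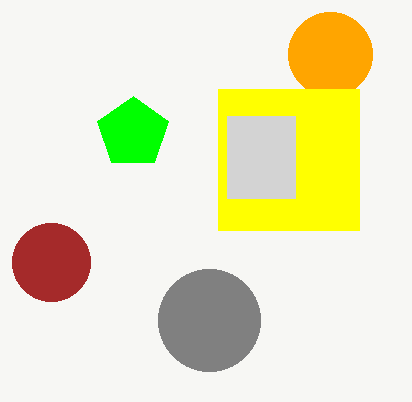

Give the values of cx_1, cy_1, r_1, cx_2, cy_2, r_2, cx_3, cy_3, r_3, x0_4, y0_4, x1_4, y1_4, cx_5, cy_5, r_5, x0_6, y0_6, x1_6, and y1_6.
cx_1 = 51; cy_1 = 262; r_1 = 39; cx_2 = 330; cy_2 = 54; r_2 = 42; cx_3 = 209; cy_3 = 320; r_3 = 51; x0_4 = 218; y0_4 = 89; x1_4 = 359; y1_4 = 230; cx_5 = 133; cy_5 = 133; r_5 = 37; x0_6 = 227; y0_6 = 116; x1_6 = 295; y1_6 = 198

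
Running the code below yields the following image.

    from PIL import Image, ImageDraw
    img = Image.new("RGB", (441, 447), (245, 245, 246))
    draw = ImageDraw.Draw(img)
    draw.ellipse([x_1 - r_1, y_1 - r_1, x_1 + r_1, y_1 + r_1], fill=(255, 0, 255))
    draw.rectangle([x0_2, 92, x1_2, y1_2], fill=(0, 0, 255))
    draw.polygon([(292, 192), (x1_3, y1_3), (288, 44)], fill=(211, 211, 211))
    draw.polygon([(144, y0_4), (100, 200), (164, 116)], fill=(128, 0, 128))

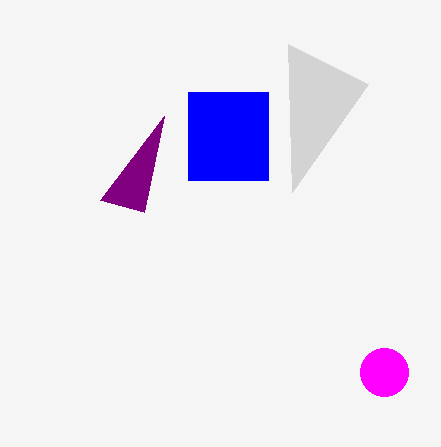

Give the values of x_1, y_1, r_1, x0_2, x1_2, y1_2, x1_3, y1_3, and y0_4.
x_1 = 384; y_1 = 372; r_1 = 24; x0_2 = 188; x1_2 = 268; y1_2 = 180; x1_3 = 368; y1_3 = 84; y0_4 = 212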